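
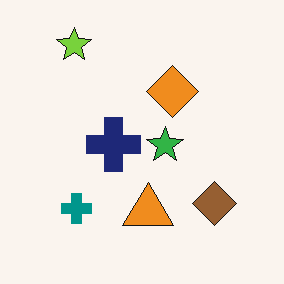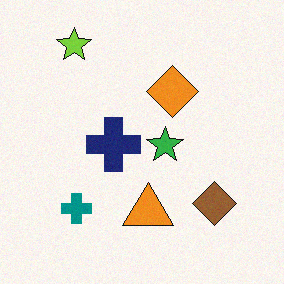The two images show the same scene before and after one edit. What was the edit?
This is the original image degraded with a light layer of grain.

Random speckle covers the whole image, including the flat background.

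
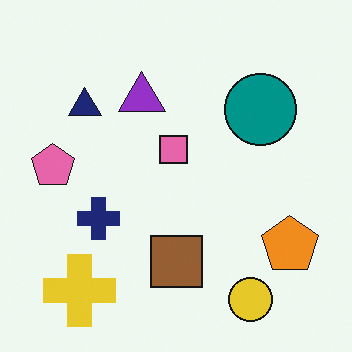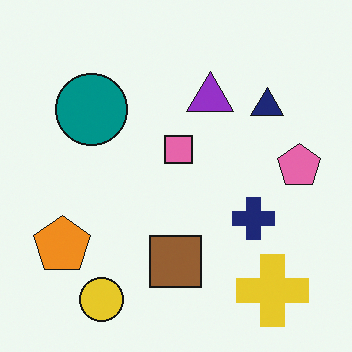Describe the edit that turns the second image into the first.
Flipped horizontally (left ↔ right).

The pink pentagon is in the right of the second image and the left of the first — shapes on opposite sides of the vertical midline have swapped in a mirror flip.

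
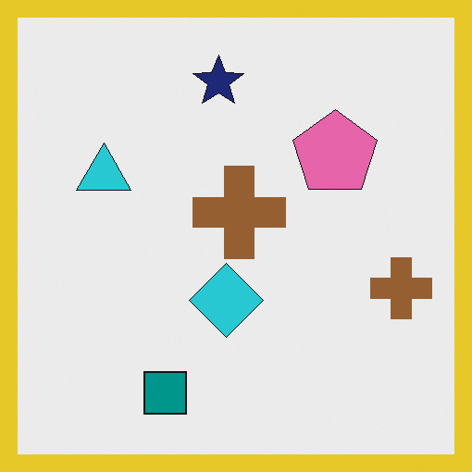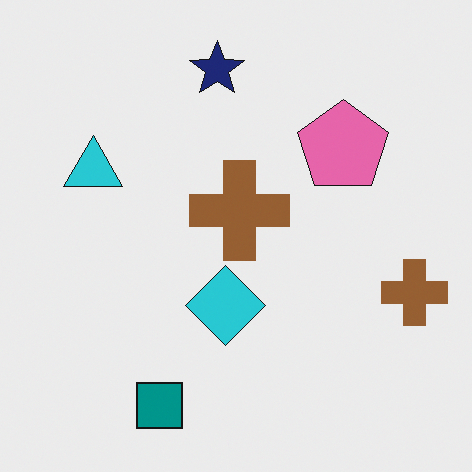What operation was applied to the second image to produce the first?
Framed with a yellow border.

A solid yellow frame runs around the edge of the first image, with the content slightly shrunk inside it.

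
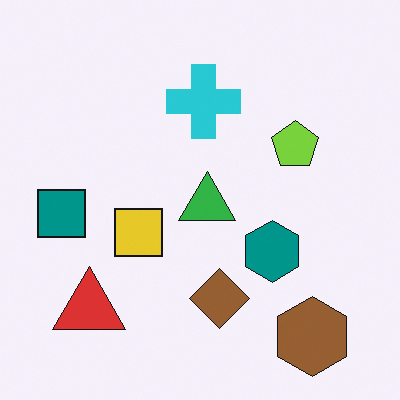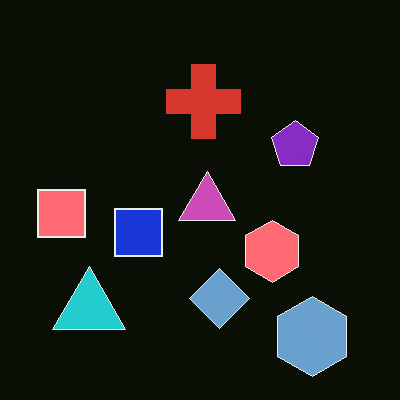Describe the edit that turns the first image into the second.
It was color-inverted (negative).

The light background has become dark and every shape's color is its complement — a photographic negative.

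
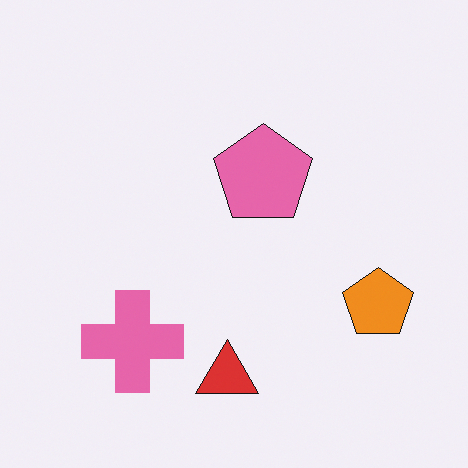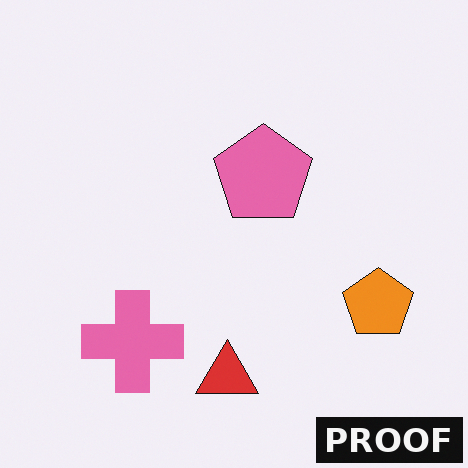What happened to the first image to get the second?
Watermarked with the text "PROOF" in the lower-right corner.

A dark label reading "PROOF" appears in the lower-right corner.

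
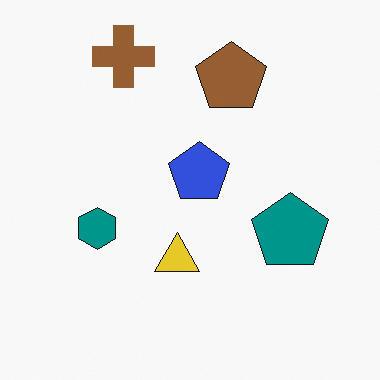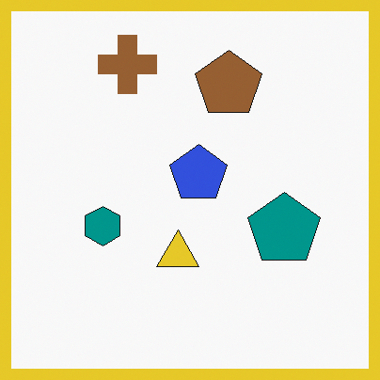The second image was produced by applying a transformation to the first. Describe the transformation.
Framed with a yellow border.

A solid yellow frame runs around the edge of the second image, with the content slightly shrunk inside it.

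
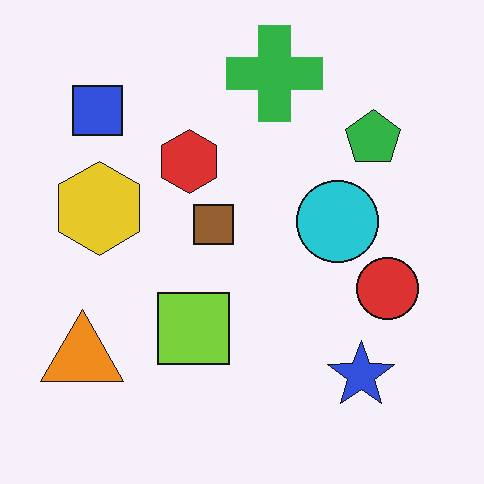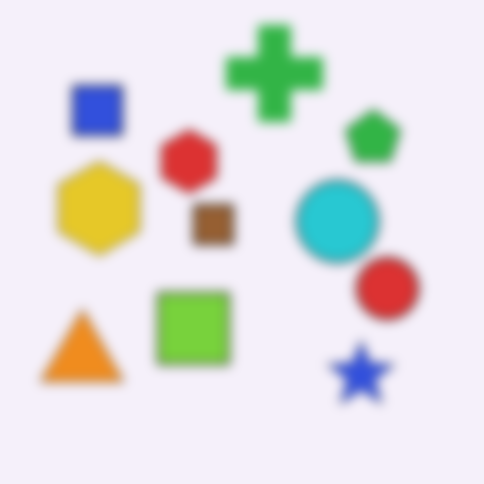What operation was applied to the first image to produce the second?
This is the original image strongly gaussian-blurred.

Shape edges and outlines are uniformly softened across the whole image.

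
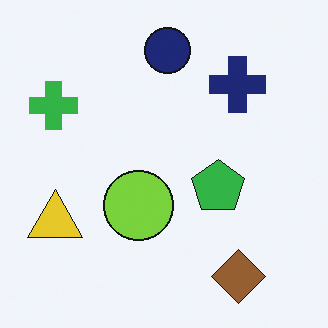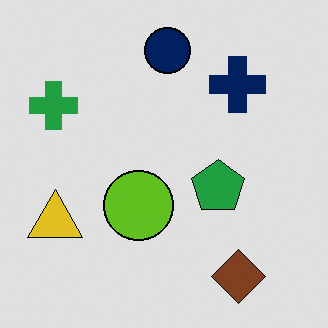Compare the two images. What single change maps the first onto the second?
Posterized to a reduced palette.

Each flat color has snapped to a coarser quantized level — most visibly, the near-white background has dropped to a flat grey.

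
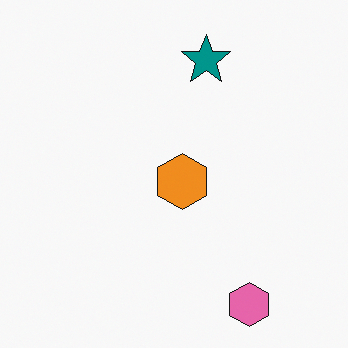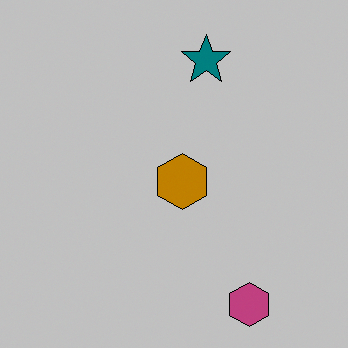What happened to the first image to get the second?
It was heavily posterized to just a handful of flat colors.

Each flat color has snapped to a coarser quantized level — most visibly, the near-white background has dropped to a flat grey.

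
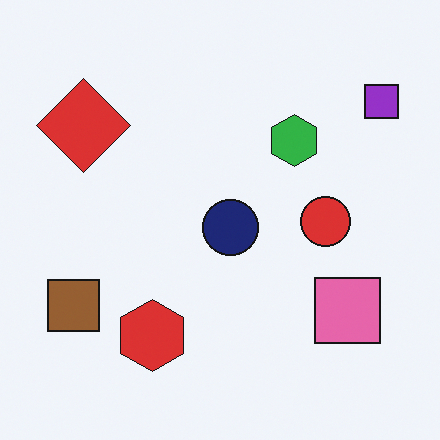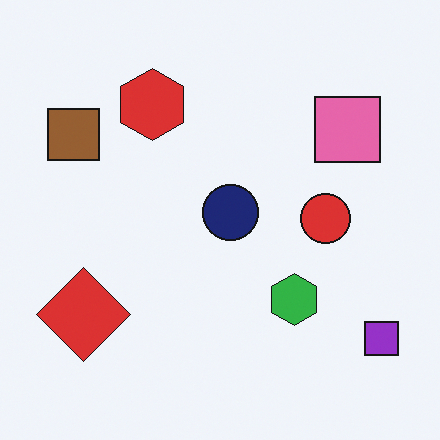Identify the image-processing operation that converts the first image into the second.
It was flipped vertically (top ↔ bottom).

The purple square is in the top-right of the first image and the bottom-right of the second — shapes on opposite sides of the horizontal midline have swapped in a mirror flip.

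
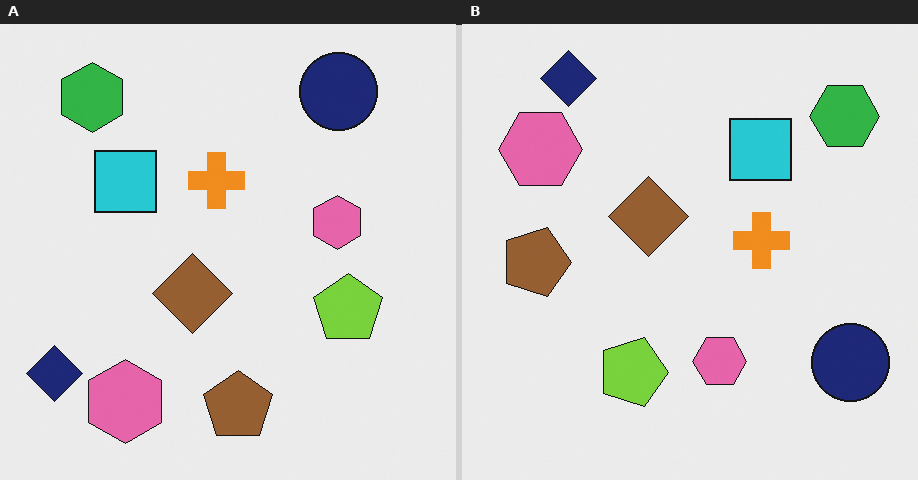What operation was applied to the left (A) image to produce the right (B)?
This is the original image rotated 90° clockwise.

The navy diamond sits in the bottom-left of the left (A) image and the top-left of the right (B) — consistent with a whole-image 90° clockwise rotation.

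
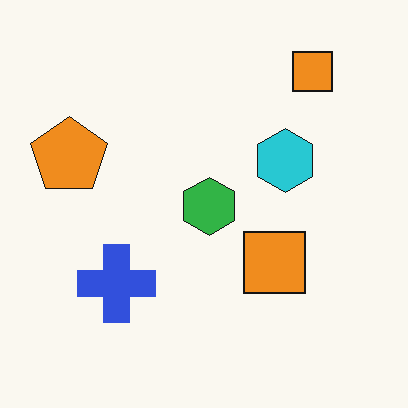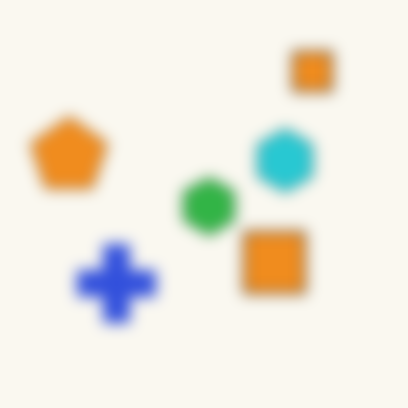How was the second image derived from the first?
The image was heavily blurred.

Shape edges and outlines are uniformly softened across the whole image.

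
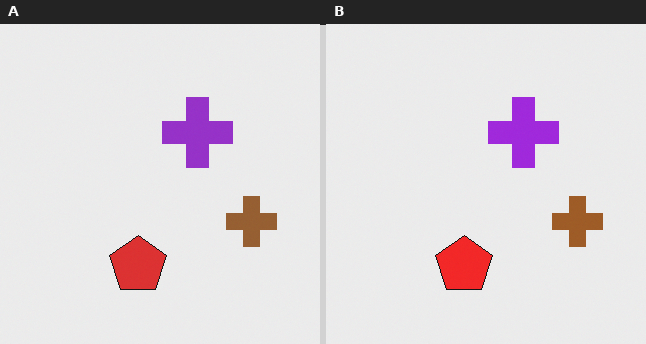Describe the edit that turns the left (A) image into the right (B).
Slightly oversaturated.

All colors are more vivid — a global saturation change.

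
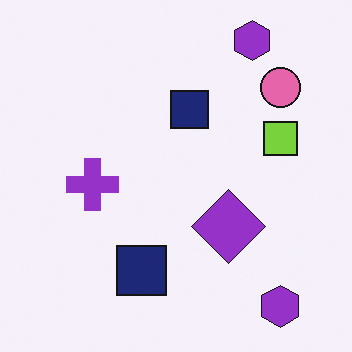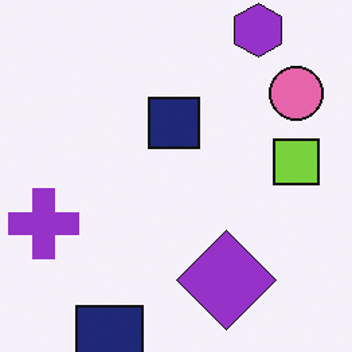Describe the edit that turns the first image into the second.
The second image is the first cropped slightly and scaled back up.

The visible shapes are larger and the field of view is narrower; shapes near the original edges may be partly or wholly outside the frame — a crop-and-rescale.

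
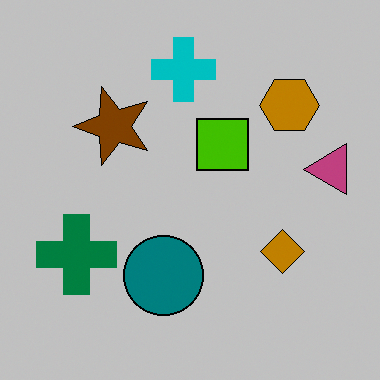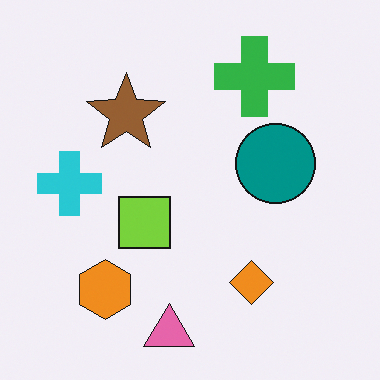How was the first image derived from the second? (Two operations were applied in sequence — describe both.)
The image was heavily posterized to just a handful of flat colors, then transposed (reflected across the top-left ↔ bottom-right diagonal).

Each flat color has snapped to a coarser quantized level — most visibly, the near-white background has dropped to a flat grey. Shapes have swapped their row and column positions — what was in the top-right is now in the bottom-left — a diagonal reflection.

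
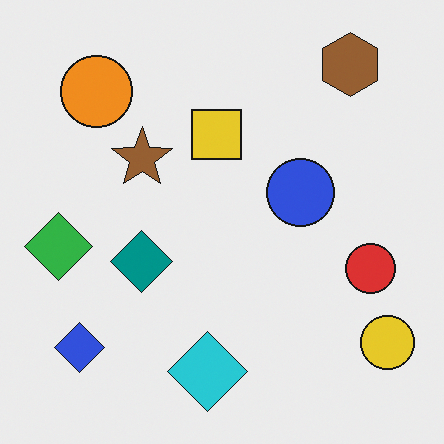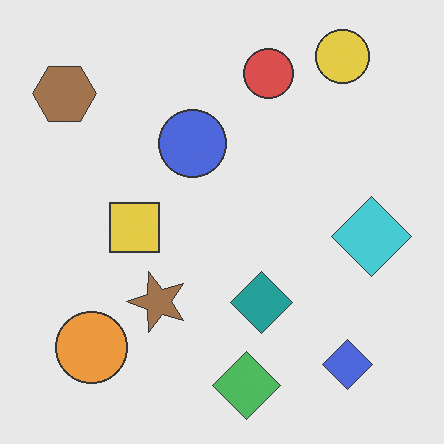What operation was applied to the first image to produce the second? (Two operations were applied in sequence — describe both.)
The image was given slightly reduced contrast, then rotated 90° counter-clockwise.

Tones are pushed toward mid-grey across the whole image — a global contrast change. The yellow circle sits in the bottom-right of the first image and the top-right of the second — consistent with a whole-image 90° counter-clockwise rotation.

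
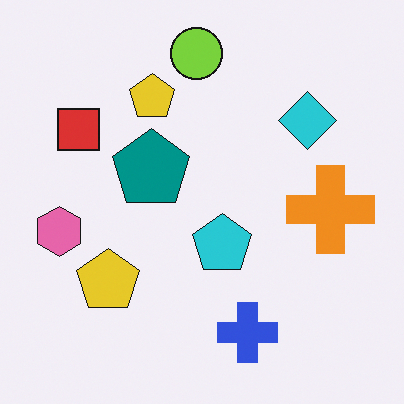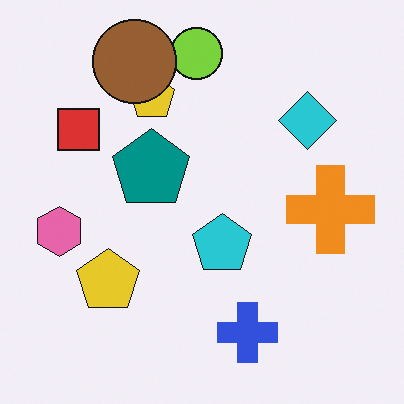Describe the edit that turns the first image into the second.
The second image is the first overlaid with an additional brown circle.

A brown circle appears in the second image that is absent from the first.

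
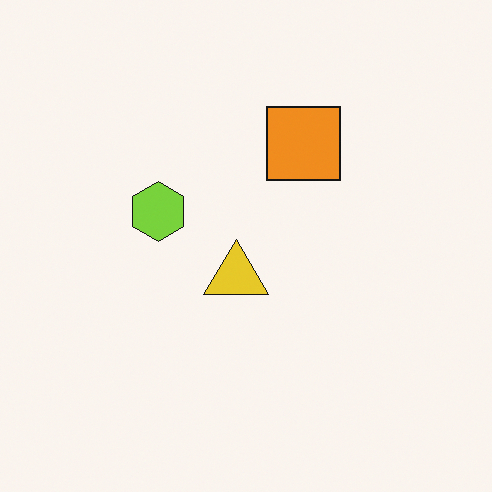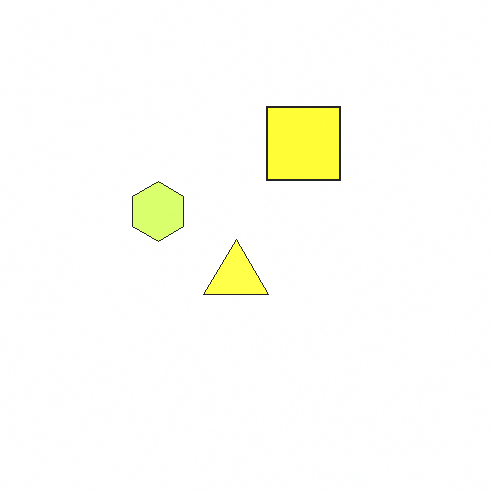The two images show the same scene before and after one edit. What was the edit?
It was brightened a lot.

Every pixel — background and shapes alike — is uniformly brightened.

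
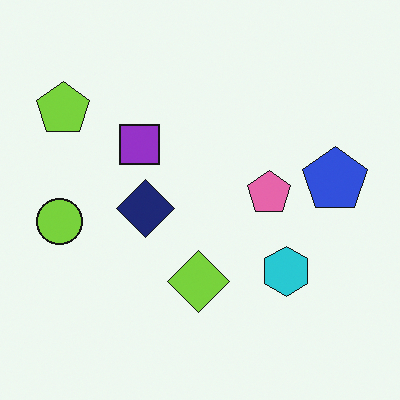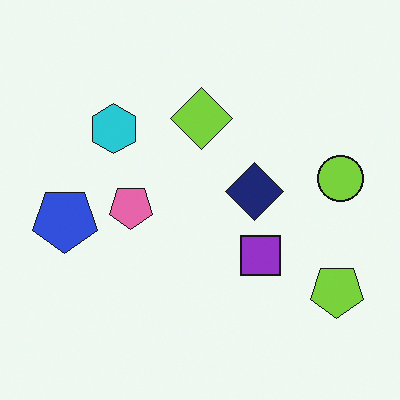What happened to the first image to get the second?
The transformation is: rotated 180°.

The lime pentagon sits in the top-left of the first image and the bottom-right of the second — consistent with a whole-image 180° rotation.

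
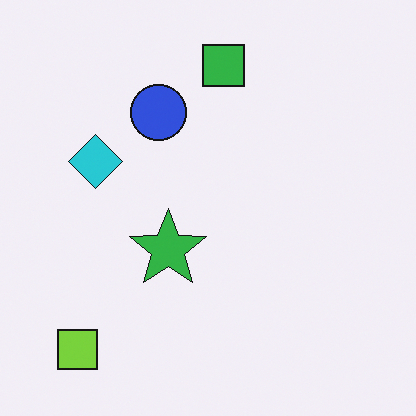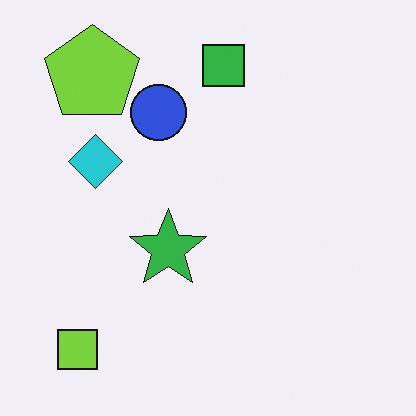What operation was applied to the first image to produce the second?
The image was overlaid with an additional lime pentagon.

A lime pentagon appears in the second image that is absent from the first.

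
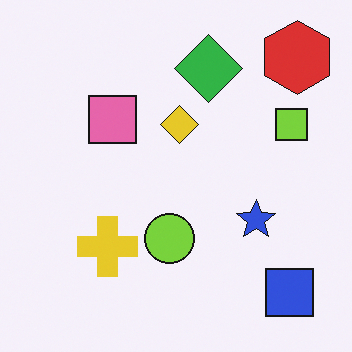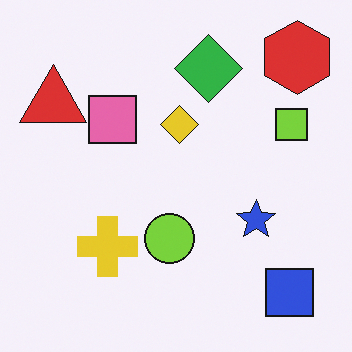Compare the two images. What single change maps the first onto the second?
It was overlaid with an additional red triangle.

A red triangle appears in the second image that is absent from the first.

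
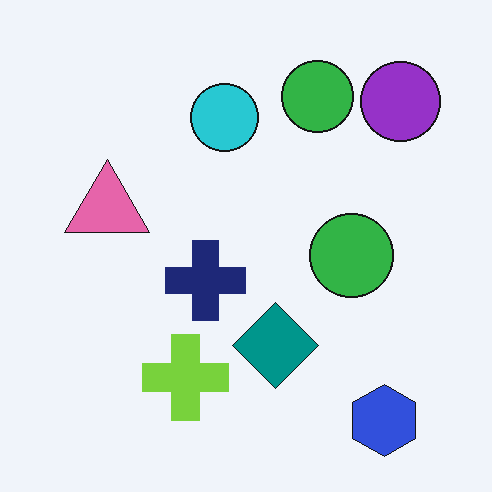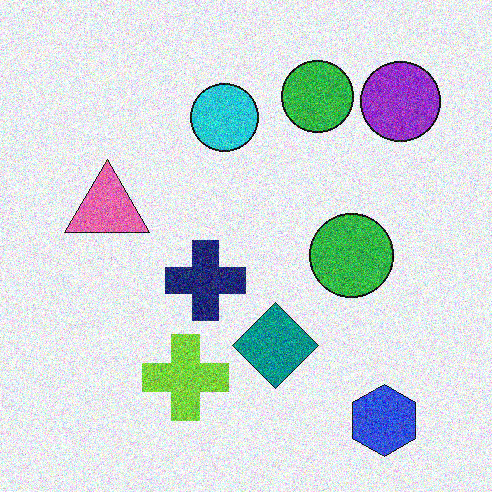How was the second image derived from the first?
The second image is the first degraded with heavy additive noise.

Random speckle covers the whole image, including the flat background.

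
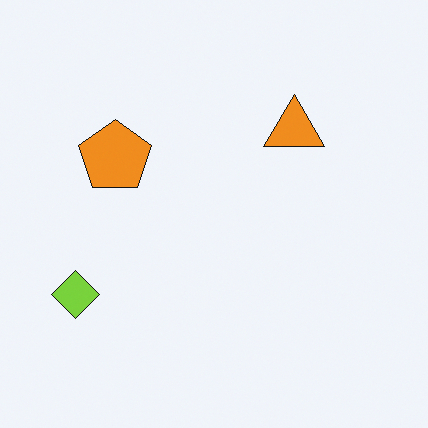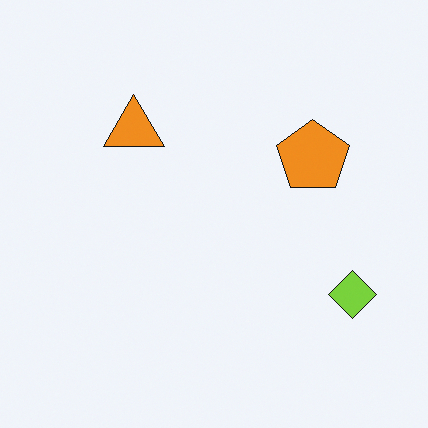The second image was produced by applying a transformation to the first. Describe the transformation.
The transformation is: flipped horizontally (left ↔ right).

The lime diamond is in the bottom-left of the first image and the bottom-right of the second — shapes on opposite sides of the vertical midline have swapped in a mirror flip.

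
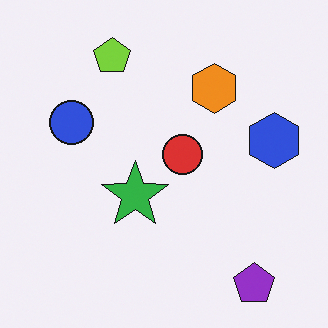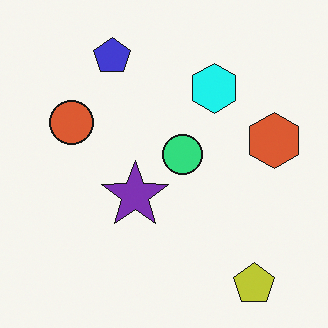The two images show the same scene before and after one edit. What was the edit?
Hue-shifted noticeably.

Every shape's color has rotated by the same amount around the hue wheel — a uniform hue shift.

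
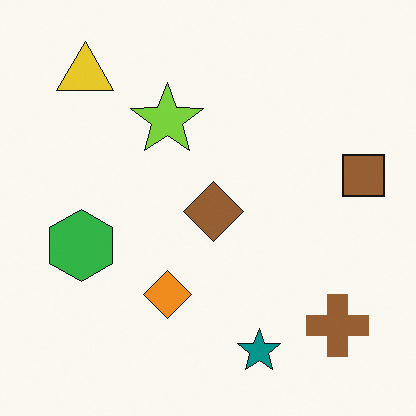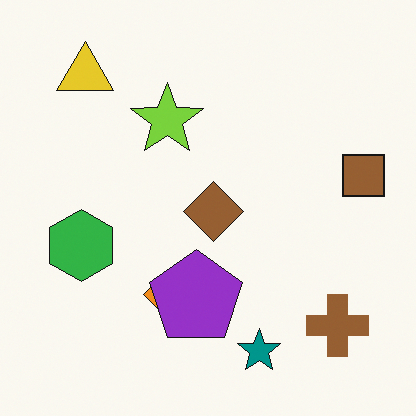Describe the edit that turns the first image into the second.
The second image is the first overlaid with an additional purple pentagon.

A purple pentagon appears in the second image that is absent from the first.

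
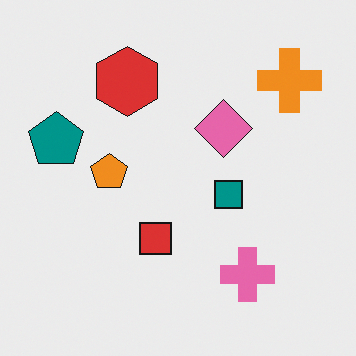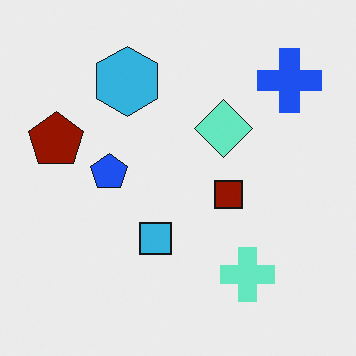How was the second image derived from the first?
Hue-shifted through roughly half the color wheel.

Every shape's color has rotated by the same amount around the hue wheel — a uniform hue shift.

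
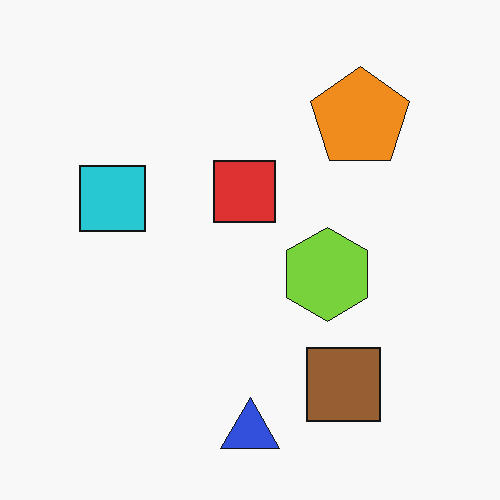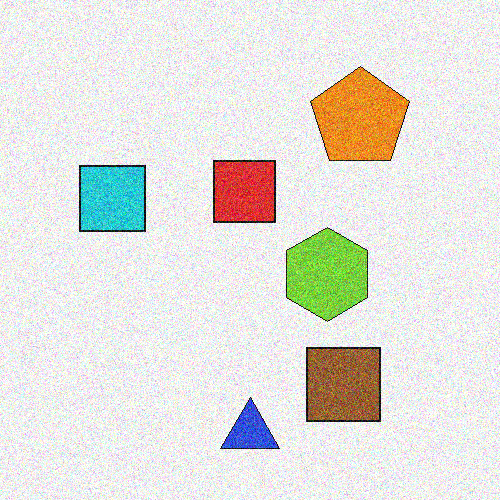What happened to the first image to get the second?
The transformation is: degraded with strong gaussian noise.

Random speckle covers the whole image, including the flat background.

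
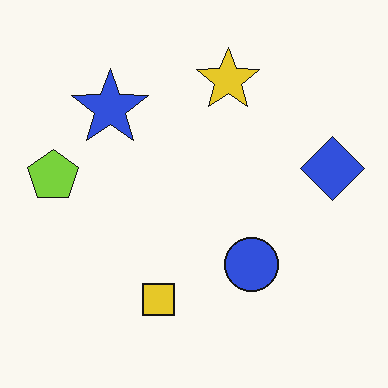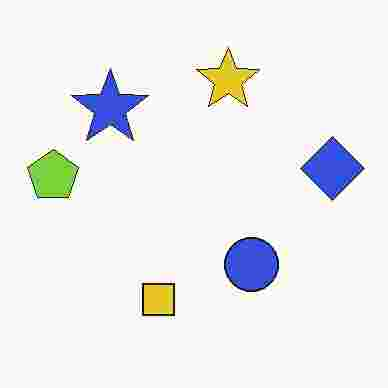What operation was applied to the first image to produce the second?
Degraded with heavy JPEG compression.

Blocky 8×8 compression artifacts appear around shape edges and the flat background shows ringing — characteristic JPEG degradation.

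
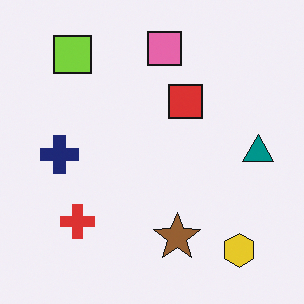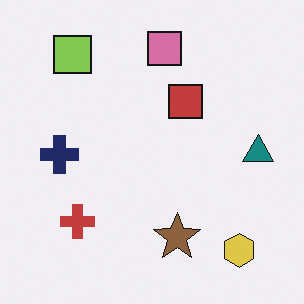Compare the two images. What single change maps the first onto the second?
The image was slightly desaturated.

All colors are more muted and greyish — a global saturation change.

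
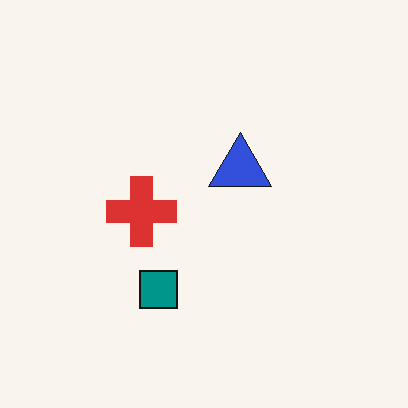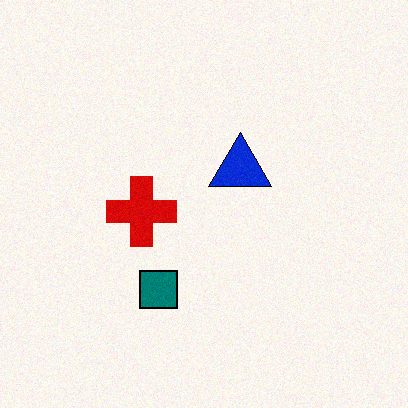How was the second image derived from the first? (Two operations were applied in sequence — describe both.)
The transformation is: degraded with light additive noise, then given slightly increased contrast.

Random speckle covers the whole image, including the flat background. Tones are pushed away from mid-grey across the whole image — a global contrast change.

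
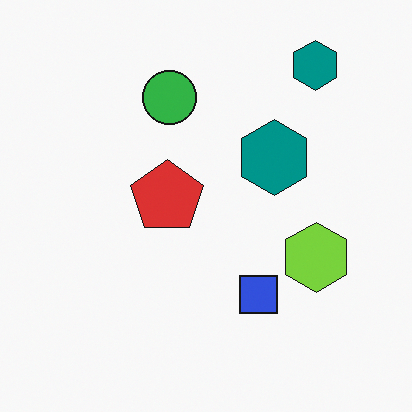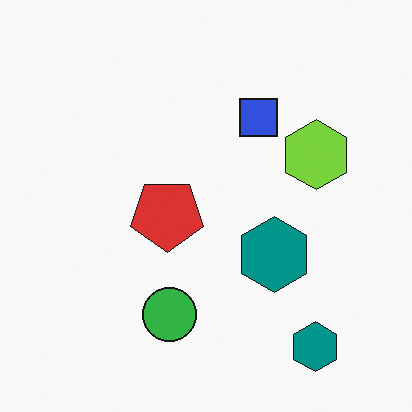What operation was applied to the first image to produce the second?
The transformation is: flipped vertically (top ↔ bottom).

The green circle is in the top of the first image and the bottom of the second — shapes on opposite sides of the horizontal midline have swapped in a mirror flip.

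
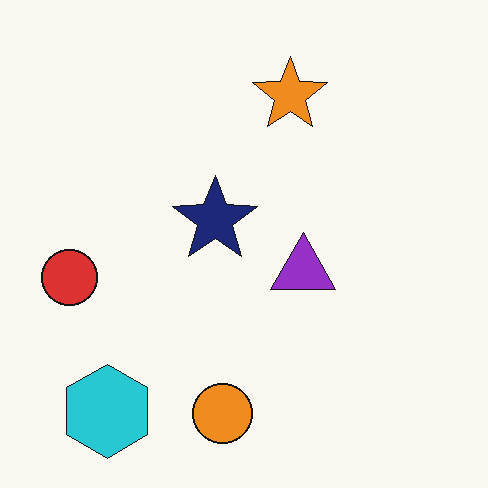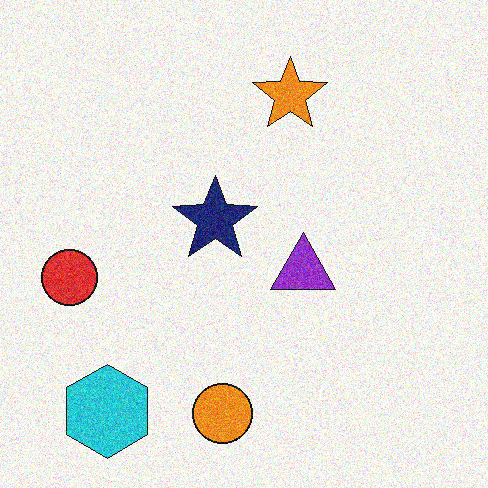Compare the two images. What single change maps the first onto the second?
Degraded with visible gaussian noise.

Random speckle covers the whole image, including the flat background.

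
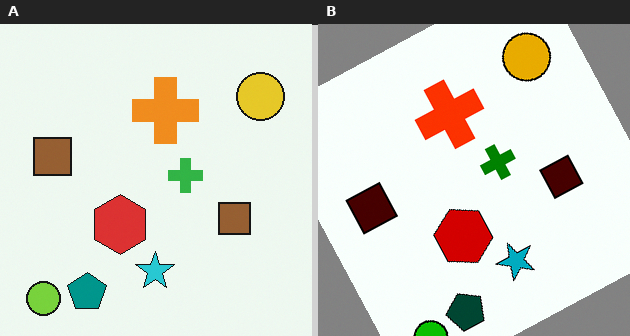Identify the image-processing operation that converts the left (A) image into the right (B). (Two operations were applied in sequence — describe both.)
The image was boosted in contrast, then rotated counter-clockwise by a clearly visible amount.

Tones are pushed away from mid-grey across the whole image — a global contrast change. Every shape is tilted by the same angle and the image corners show triangular fill wedges — a whole-image rotation by a non-right angle.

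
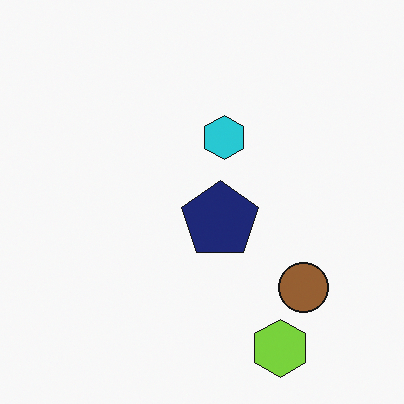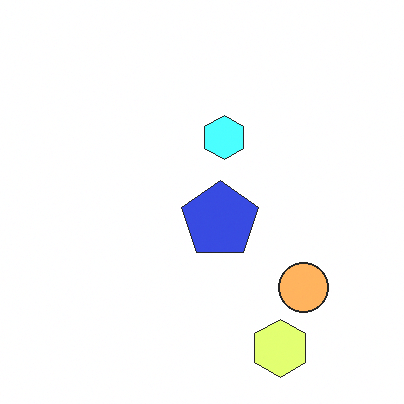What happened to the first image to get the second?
The second image is the first substantially brightened.

Every pixel — background and shapes alike — is uniformly brightened.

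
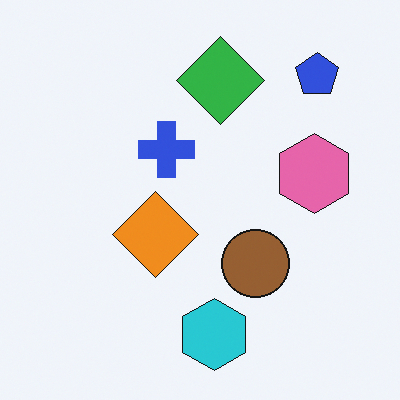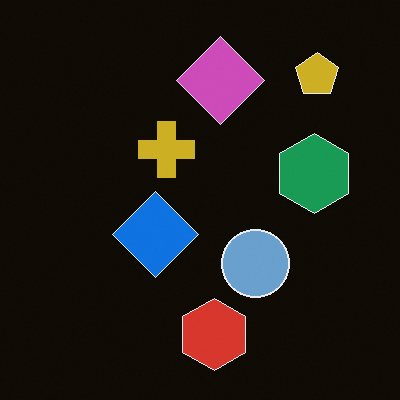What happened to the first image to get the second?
It was color-inverted (negative).

The light background has become dark and every shape's color is its complement — a photographic negative.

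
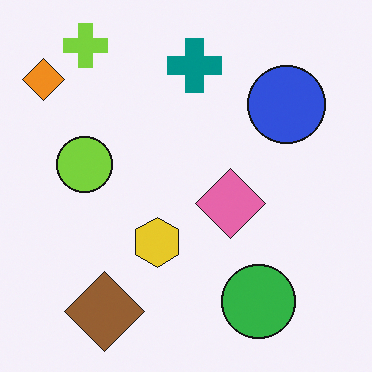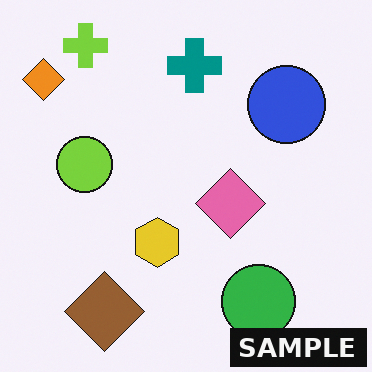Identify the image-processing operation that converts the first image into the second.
The second image is the first watermarked with the text "SAMPLE" in the lower-right corner.

A dark label reading "SAMPLE" appears in the lower-right corner.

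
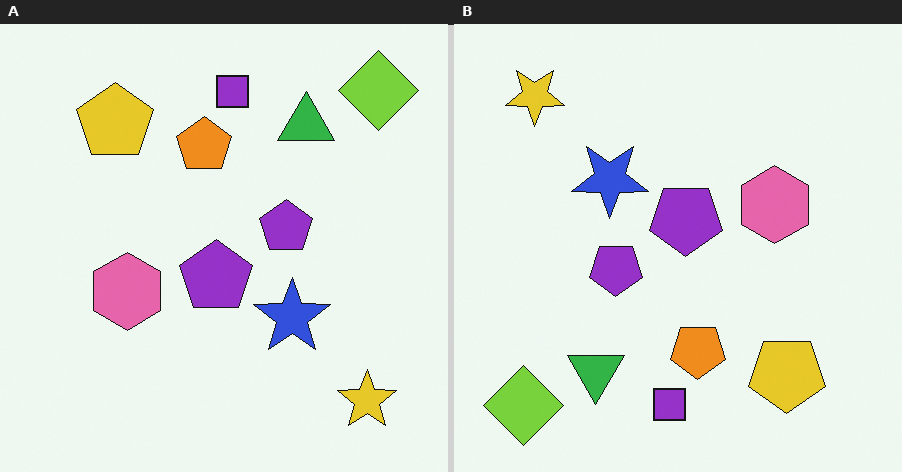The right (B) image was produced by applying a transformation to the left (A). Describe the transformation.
Rotated 180°.

The lime diamond sits in the top-right of the left (A) image and the bottom-left of the right (B) — consistent with a whole-image 180° rotation.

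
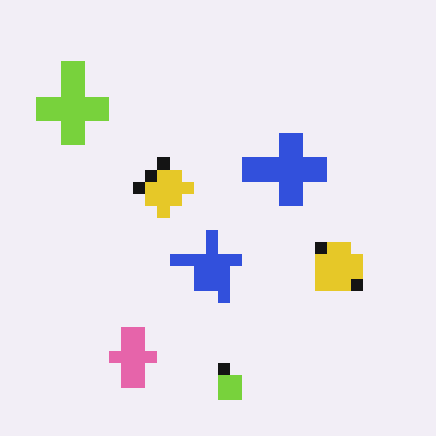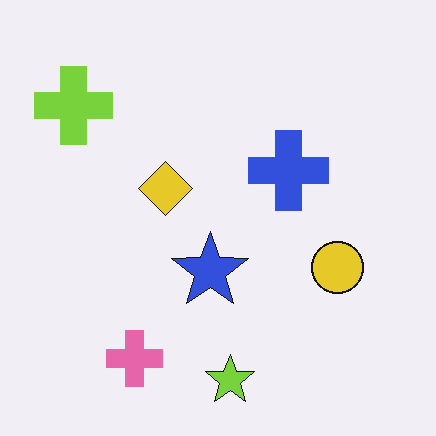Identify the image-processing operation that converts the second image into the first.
The transformation is: coarsely pixelated.

Shapes are reduced to large square blocks; fine edges and outlines are lost — a downscale-then-upscale (mosaic) effect.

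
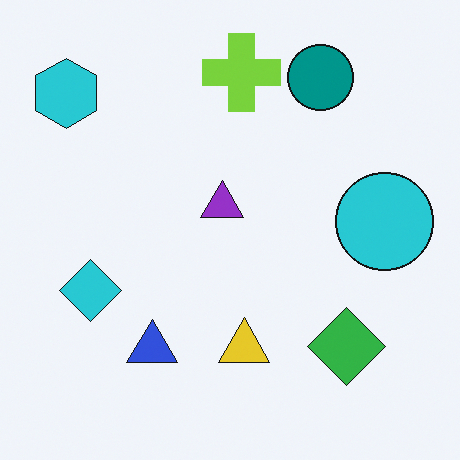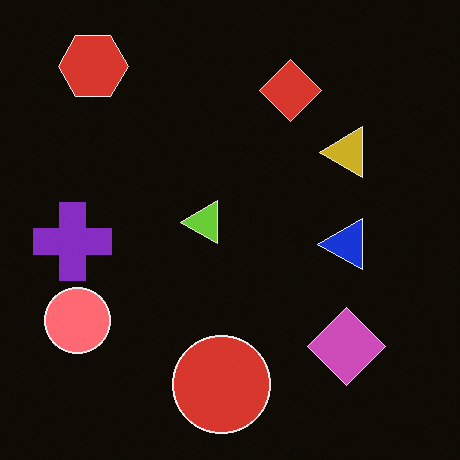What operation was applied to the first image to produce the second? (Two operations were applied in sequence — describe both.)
The second image is the first transposed (reflected across the top-left ↔ bottom-right diagonal), then color-inverted (negative).

Shapes have swapped their row and column positions — what was in the top-right is now in the bottom-left — a diagonal reflection. The light background has become dark and every shape's color is its complement — a photographic negative.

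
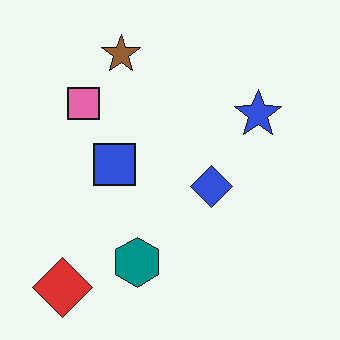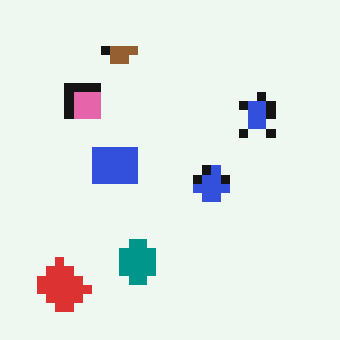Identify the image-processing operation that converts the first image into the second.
The image was coarsely pixelated.

Shapes are reduced to large square blocks; fine edges and outlines are lost — a downscale-then-upscale (mosaic) effect.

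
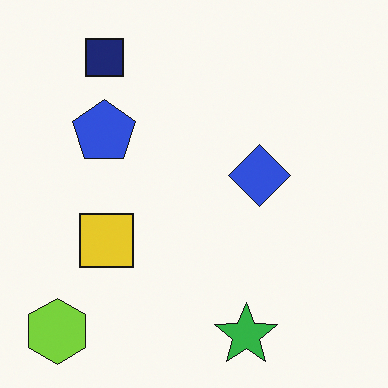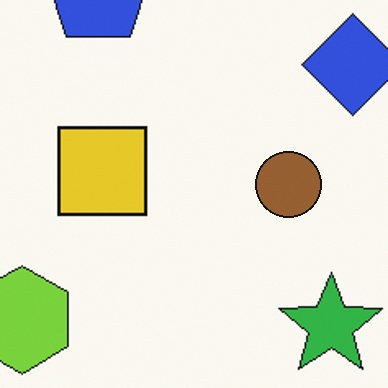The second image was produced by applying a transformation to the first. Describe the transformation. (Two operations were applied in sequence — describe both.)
The image was cropped tightly and scaled back up, then overlaid with an additional brown circle.

The visible shapes are larger and the field of view is narrower; shapes near the original edges may be partly or wholly outside the frame — a crop-and-rescale. A brown circle appears in the second image that is absent from the first.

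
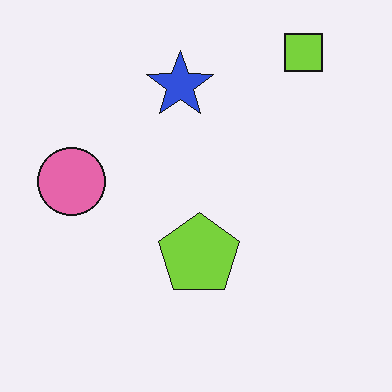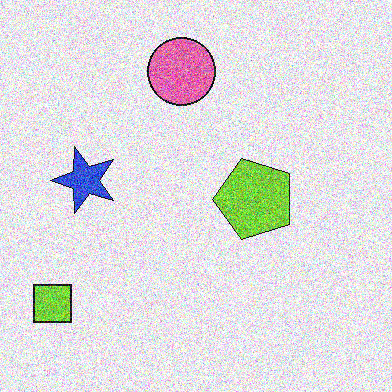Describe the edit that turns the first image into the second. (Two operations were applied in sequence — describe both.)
It was degraded with strong gaussian noise, then transposed (reflected across the top-left ↔ bottom-right diagonal).

Random speckle covers the whole image, including the flat background. Shapes have swapped their row and column positions — what was in the top-right is now in the bottom-left — a diagonal reflection.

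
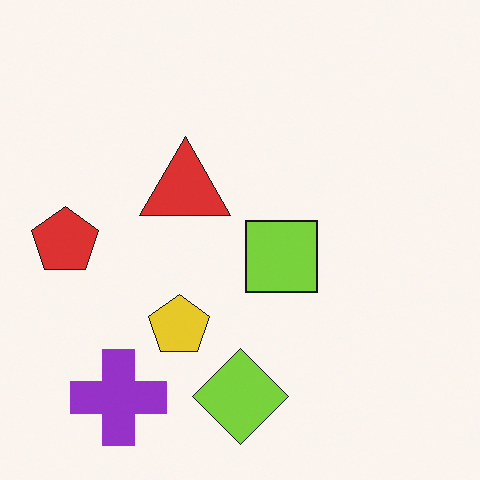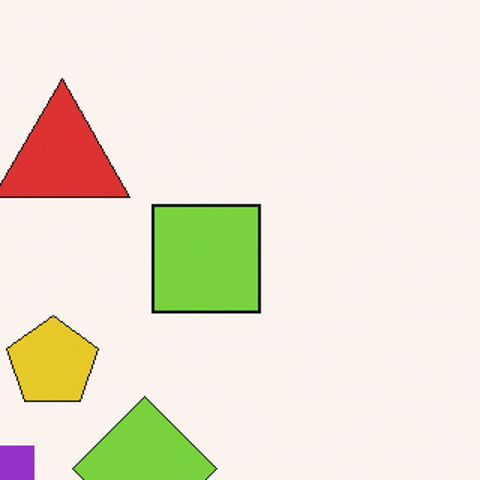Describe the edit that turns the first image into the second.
The image was cropped slightly and scaled back up.

The visible shapes are larger and the field of view is narrower; shapes near the original edges may be partly or wholly outside the frame — a crop-and-rescale.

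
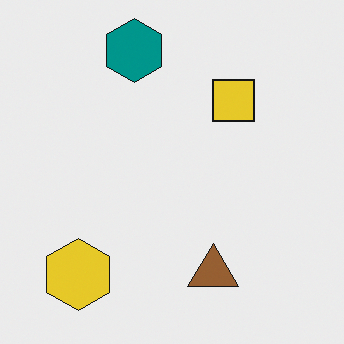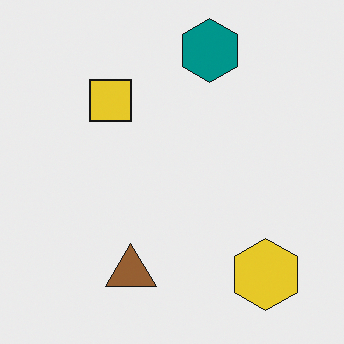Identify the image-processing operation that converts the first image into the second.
The second image is the first flipped horizontally (left ↔ right).

The yellow hexagon is in the bottom-left of the first image and the bottom-right of the second — shapes on opposite sides of the vertical midline have swapped in a mirror flip.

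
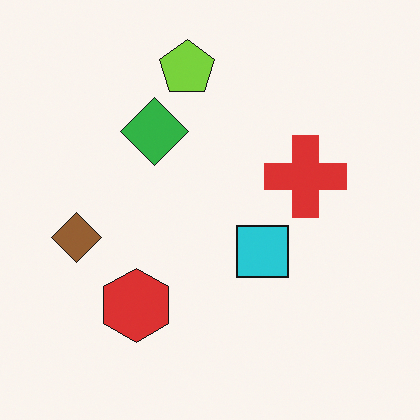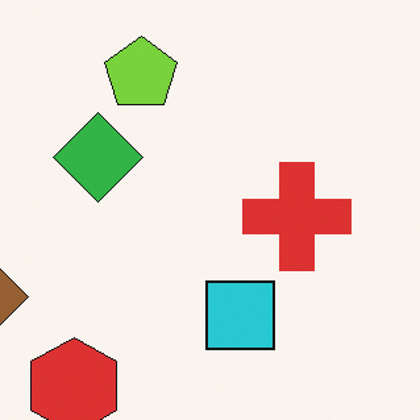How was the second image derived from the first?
The image was cropped to a modestly smaller region and rescaled.

The visible shapes are larger and the field of view is narrower; shapes near the original edges may be partly or wholly outside the frame — a crop-and-rescale.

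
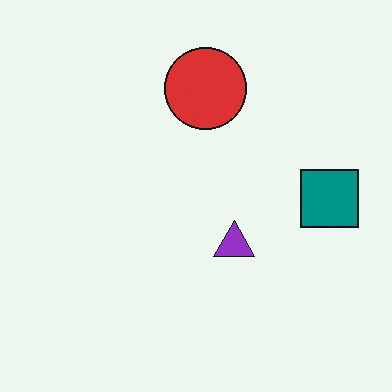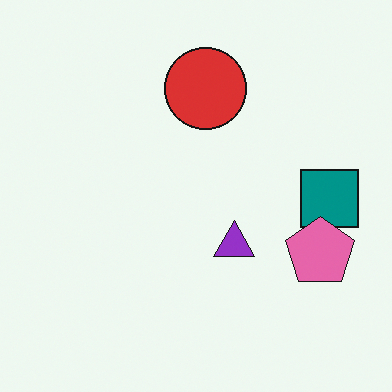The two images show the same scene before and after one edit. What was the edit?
The image was overlaid with an additional pink pentagon.

A pink pentagon appears in the second image that is absent from the first.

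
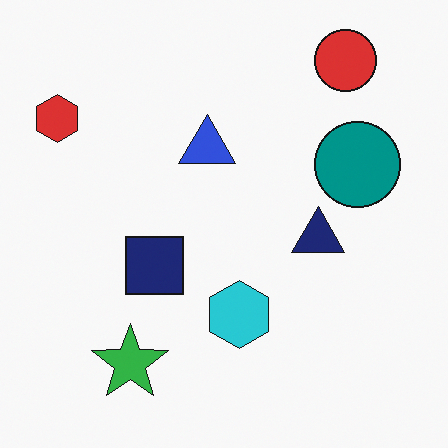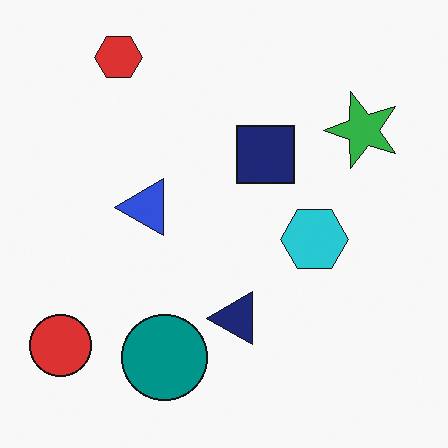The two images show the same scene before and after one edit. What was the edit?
The image was transposed (reflected across the top-left ↔ bottom-right diagonal).

Shapes have swapped their row and column positions — what was in the top-right is now in the bottom-left — a diagonal reflection.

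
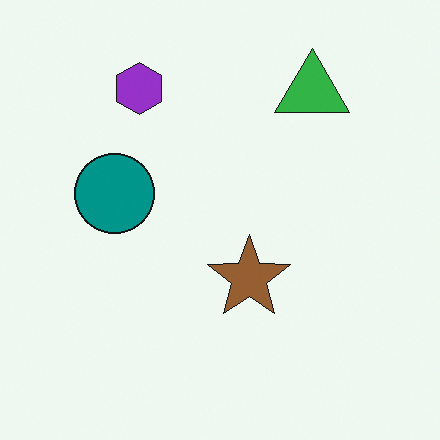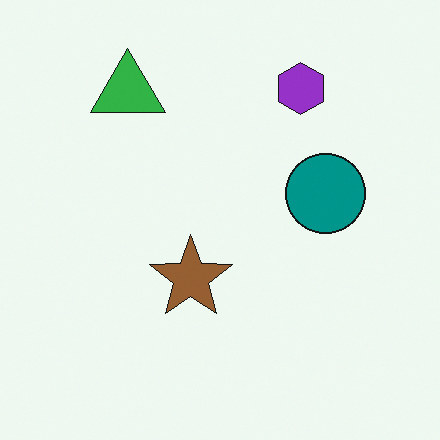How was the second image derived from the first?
The image was flipped horizontally (left ↔ right).

The teal circle is in the left of the first image and the right of the second — shapes on opposite sides of the vertical midline have swapped in a mirror flip.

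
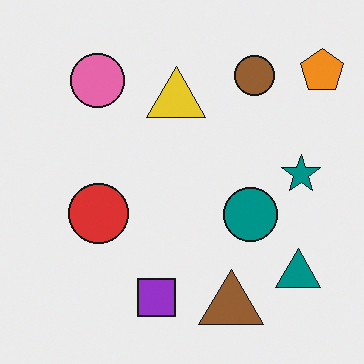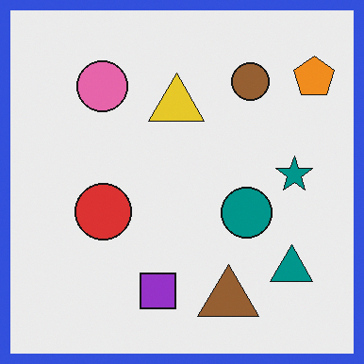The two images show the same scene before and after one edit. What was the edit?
Framed with a blue border.

A solid blue frame runs around the edge of the second image, with the content slightly shrunk inside it.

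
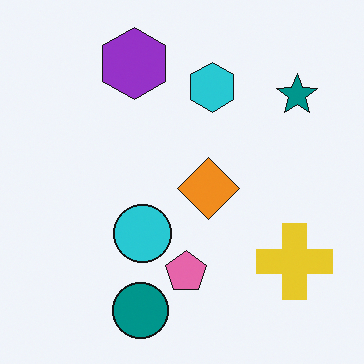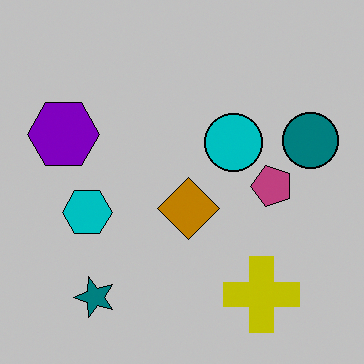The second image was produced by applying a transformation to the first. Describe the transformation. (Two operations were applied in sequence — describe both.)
It was transposed (reflected across the top-left ↔ bottom-right diagonal), then heavily posterized to just a handful of flat colors.

Shapes have swapped their row and column positions — what was in the top-right is now in the bottom-left — a diagonal reflection. Each flat color has snapped to a coarser quantized level — most visibly, the near-white background has dropped to a flat grey.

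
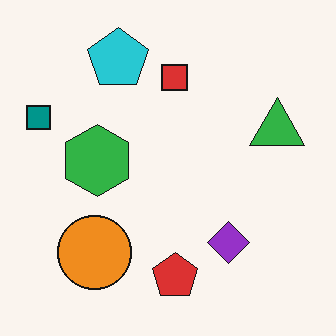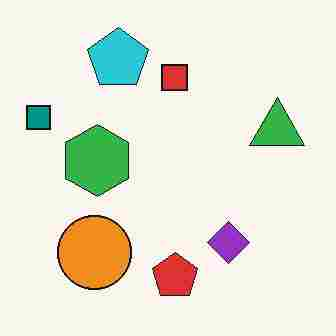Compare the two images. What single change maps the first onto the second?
The image was degraded with heavy JPEG compression.

Blocky 8×8 compression artifacts appear around shape edges and the flat background shows ringing — characteristic JPEG degradation.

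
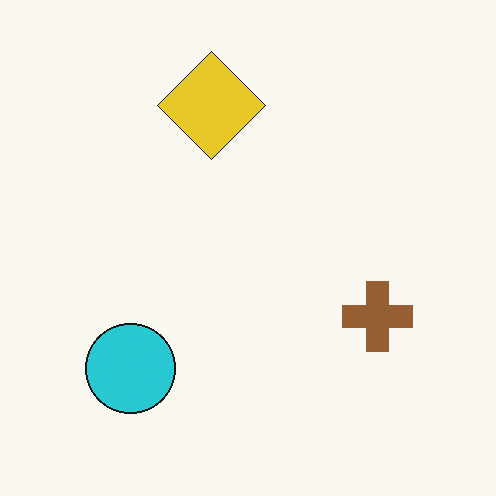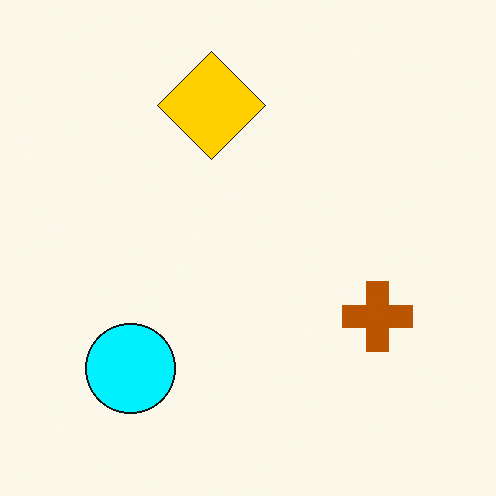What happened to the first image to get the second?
The image was made much more vivid (saturation change).

All colors are more vivid — a global saturation change.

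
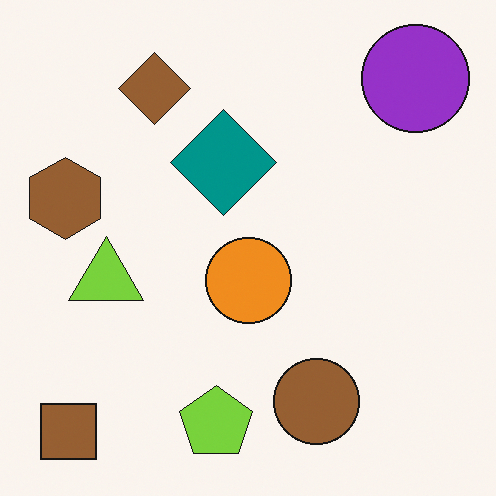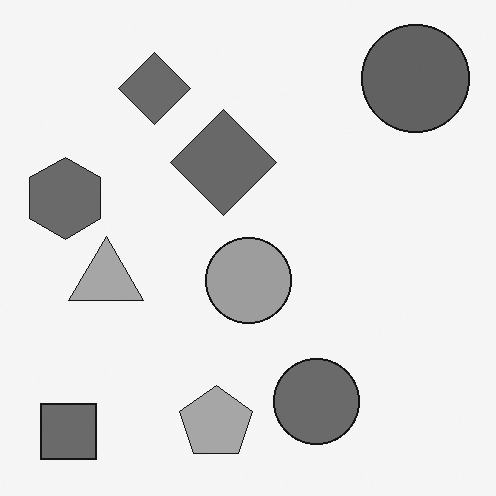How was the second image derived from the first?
The transformation is: converted to grayscale.

All color is removed — every shape is now a shade of grey.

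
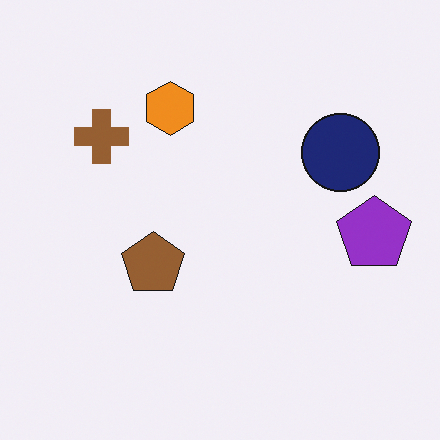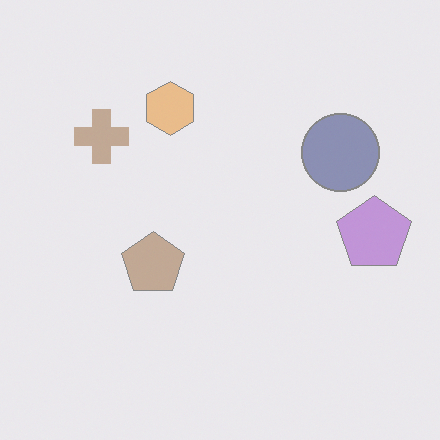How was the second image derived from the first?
The transformation is: washed out (contrast reduced).

Tones are pushed toward mid-grey across the whole image — a global contrast change.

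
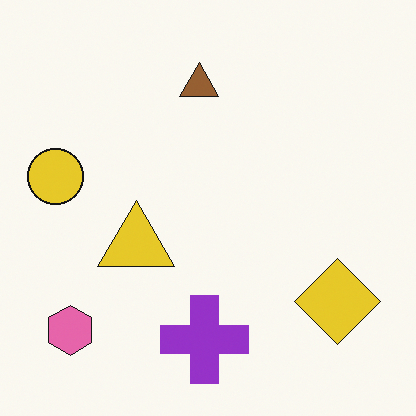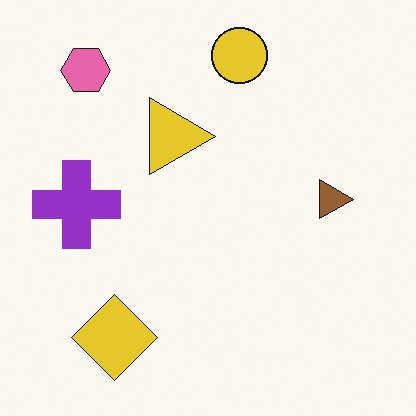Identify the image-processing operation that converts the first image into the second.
The transformation is: rotated 90° clockwise.

The pink hexagon sits in the bottom-left of the first image and the top-left of the second — consistent with a whole-image 90° clockwise rotation.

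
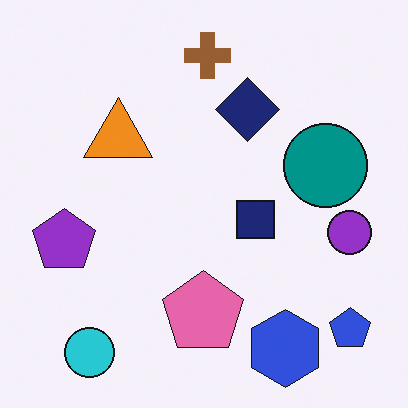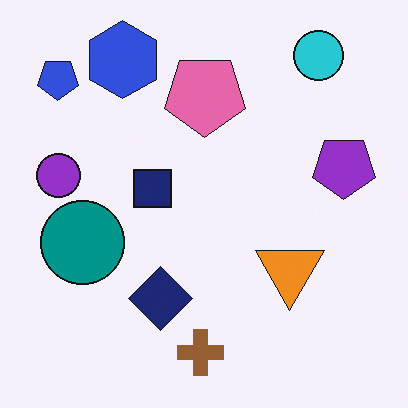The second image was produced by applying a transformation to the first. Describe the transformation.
The image was rotated 180°.

The blue pentagon sits in the bottom-right of the first image and the top-left of the second — consistent with a whole-image 180° rotation.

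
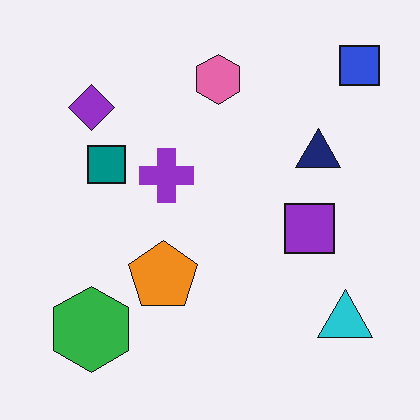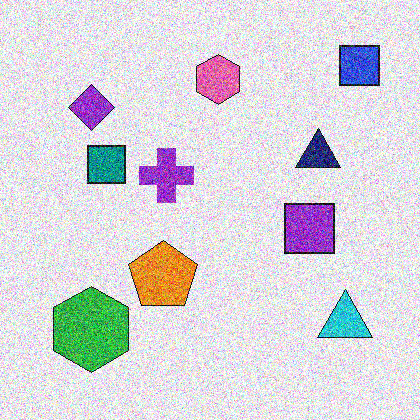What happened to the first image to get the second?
The second image is the first degraded with strong gaussian noise.

Random speckle covers the whole image, including the flat background.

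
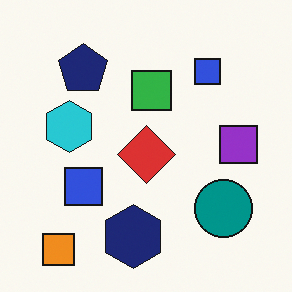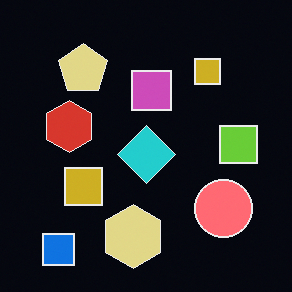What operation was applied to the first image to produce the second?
The transformation is: color-inverted (negative).

The light background has become dark and every shape's color is its complement — a photographic negative.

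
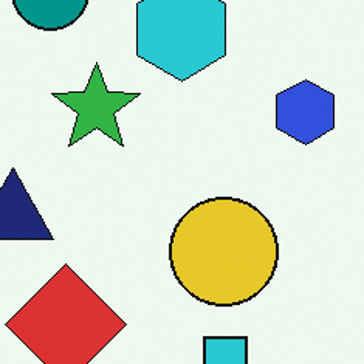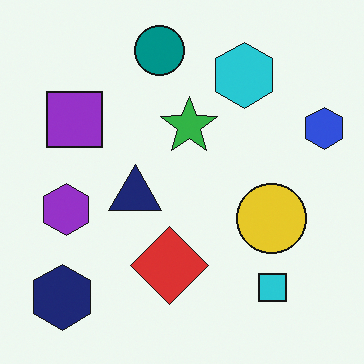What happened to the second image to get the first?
It was cropped to a modestly smaller region and rescaled.

The visible shapes are larger and the field of view is narrower; shapes near the original edges may be partly or wholly outside the frame — a crop-and-rescale.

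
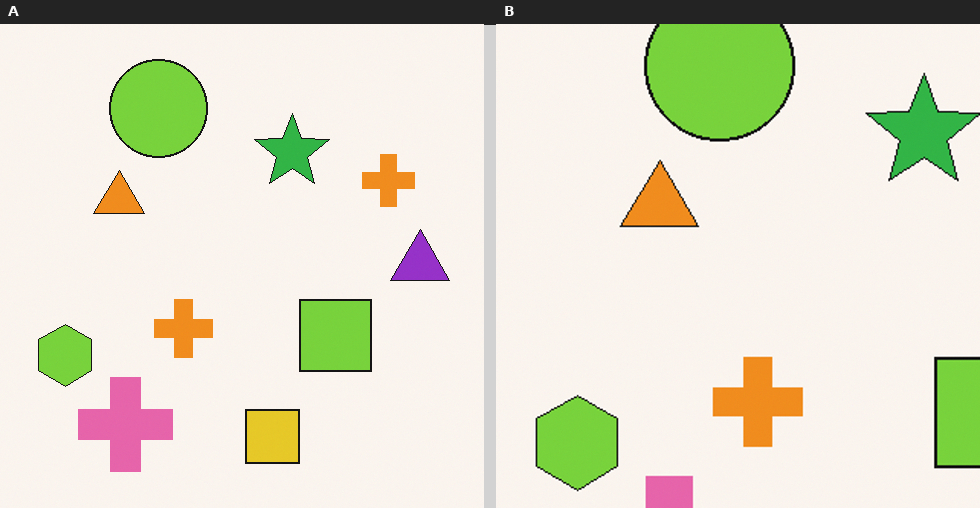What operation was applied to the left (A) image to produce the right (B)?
It was cropped slightly and scaled back up.

The visible shapes are larger and the field of view is narrower; shapes near the original edges may be partly or wholly outside the frame — a crop-and-rescale.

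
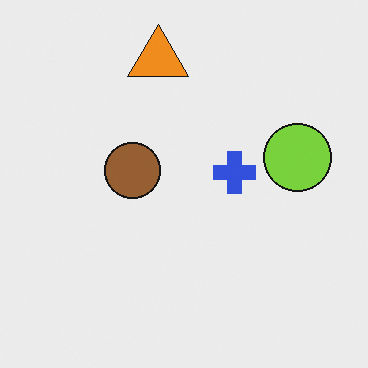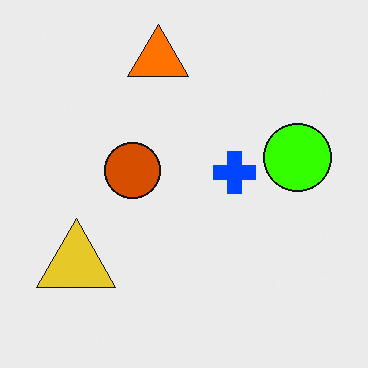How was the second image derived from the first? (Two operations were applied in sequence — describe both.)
This is the original image made much more vivid (saturation change), then overlaid with an additional yellow triangle.

All colors are more vivid — a global saturation change. A yellow triangle appears in the second image that is absent from the first.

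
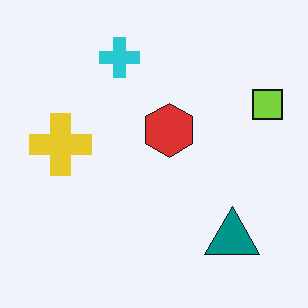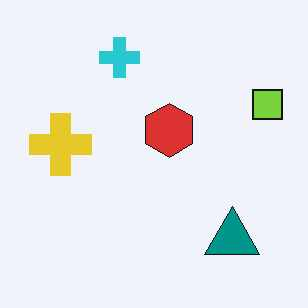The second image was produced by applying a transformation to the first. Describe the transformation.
The second image is the first JPEG-compressed with visible artifacts.

Blocky 8×8 compression artifacts appear around shape edges and the flat background shows ringing — characteristic JPEG degradation.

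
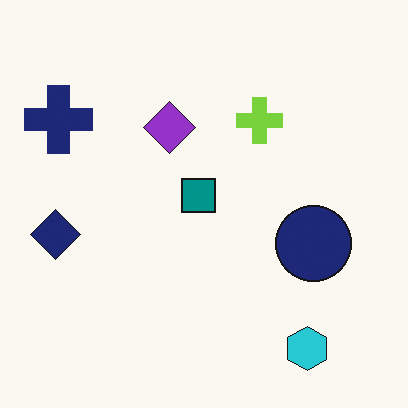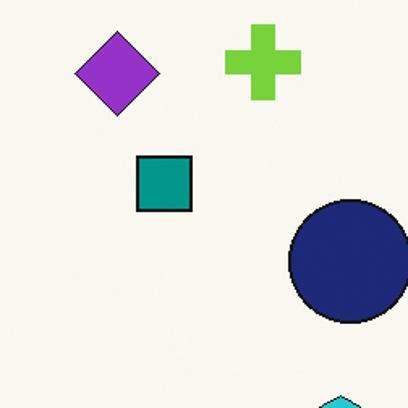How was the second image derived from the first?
Cropped to a noticeably smaller region and rescaled.

The visible shapes are larger and the field of view is narrower; shapes near the original edges may be partly or wholly outside the frame — a crop-and-rescale.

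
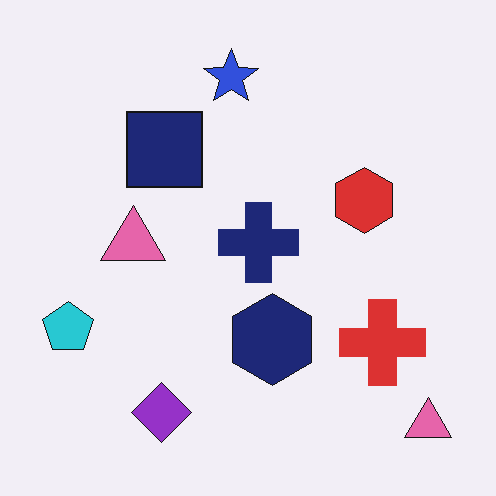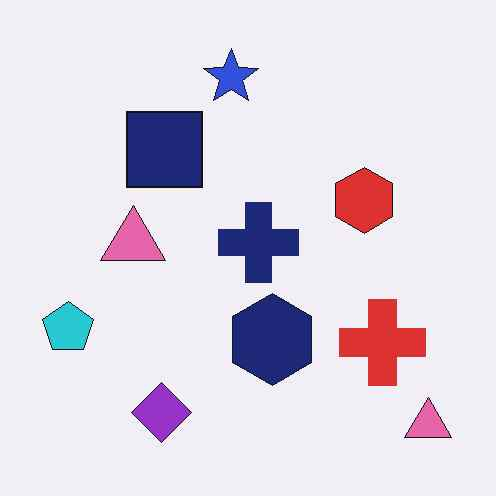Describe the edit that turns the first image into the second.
The image was given moderate JPEG compression.

Blocky 8×8 compression artifacts appear around shape edges and the flat background shows ringing — characteristic JPEG degradation.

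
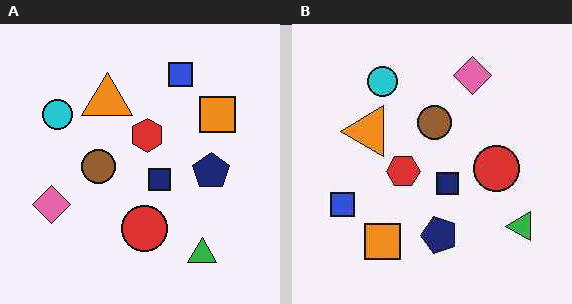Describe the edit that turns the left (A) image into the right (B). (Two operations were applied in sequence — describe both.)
JPEG-compressed with visible artifacts, then transposed (reflected across the top-left ↔ bottom-right diagonal).

Blocky 8×8 compression artifacts appear around shape edges and the flat background shows ringing — characteristic JPEG degradation. Shapes have swapped their row and column positions — what was in the top-right is now in the bottom-left — a diagonal reflection.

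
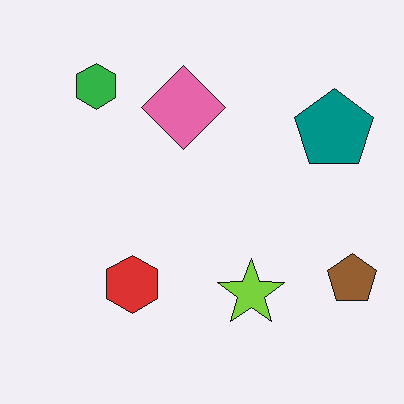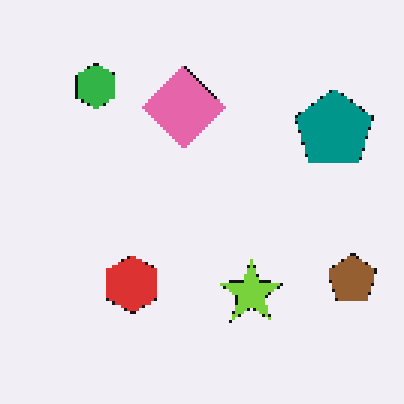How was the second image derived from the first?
This is the original image mildly pixelated.

Shapes are reduced to large square blocks; fine edges and outlines are lost — a downscale-then-upscale (mosaic) effect.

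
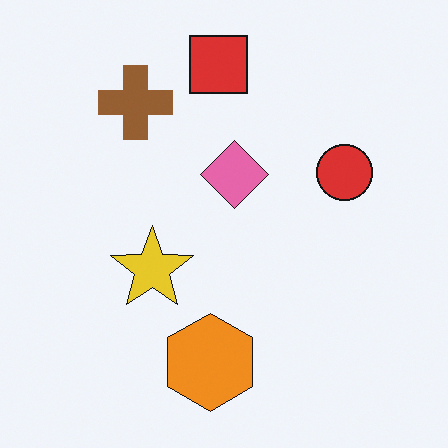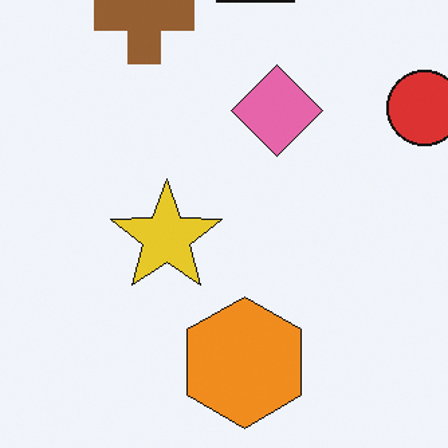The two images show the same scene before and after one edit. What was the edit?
The second image is the first cropped slightly and scaled back up.

The visible shapes are larger and the field of view is narrower; shapes near the original edges may be partly or wholly outside the frame — a crop-and-rescale.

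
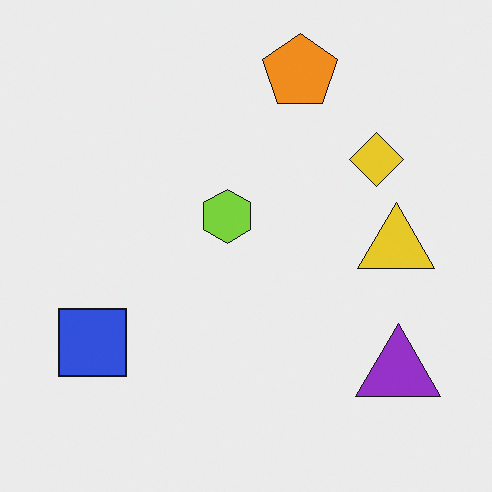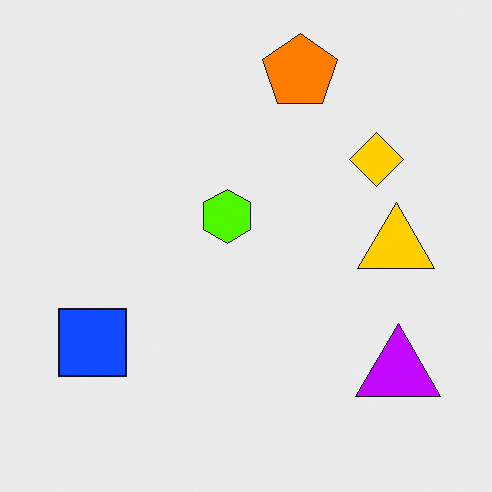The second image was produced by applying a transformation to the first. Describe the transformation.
It was made much more vivid (saturation change).

All colors are more vivid — a global saturation change.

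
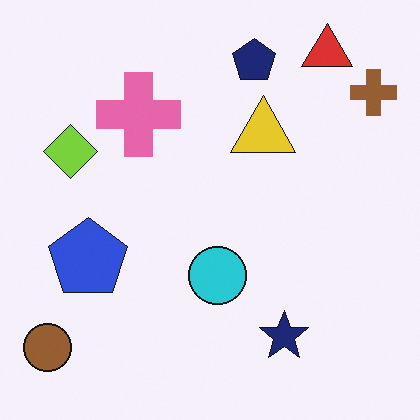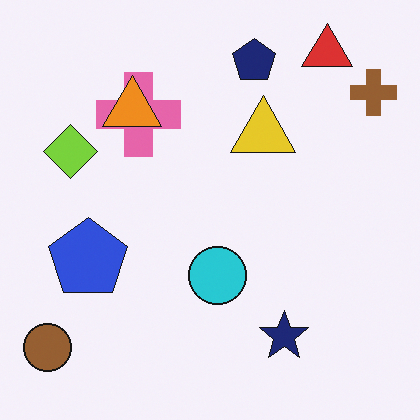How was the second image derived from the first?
It was overlaid with an additional orange triangle.

An orange triangle appears in the second image that is absent from the first.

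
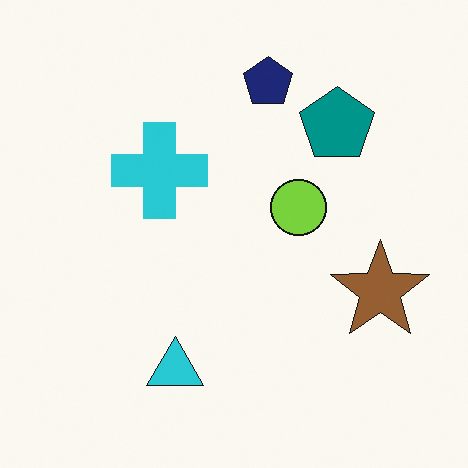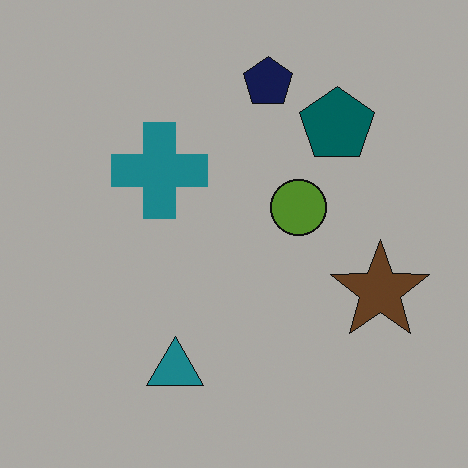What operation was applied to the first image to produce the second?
It was darkened a lot.

Every pixel — background and shapes alike — is uniformly darkened.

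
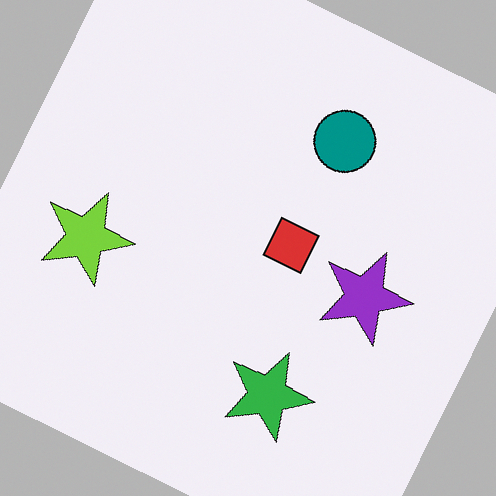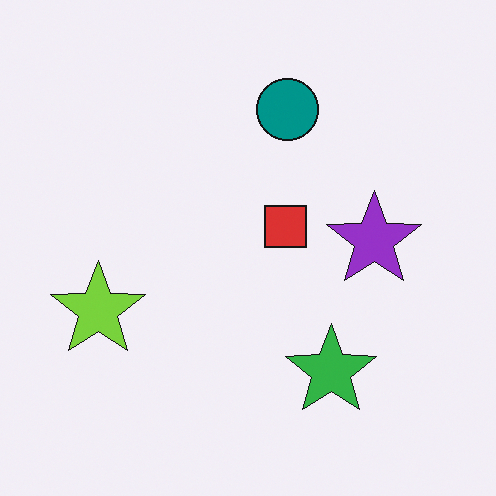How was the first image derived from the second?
It was rotated clockwise by a moderate amount.

Every shape is tilted by the same angle and the image corners show triangular fill wedges — a whole-image rotation by a non-right angle.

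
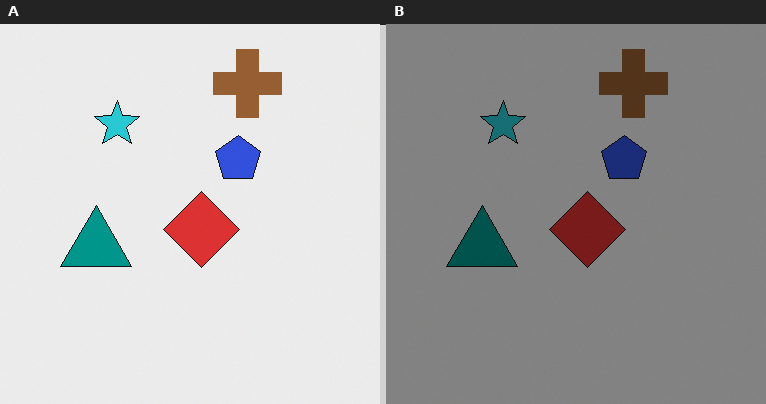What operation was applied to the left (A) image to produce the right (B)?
This is the original image noticeably darkened.

Every pixel — background and shapes alike — is uniformly darkened.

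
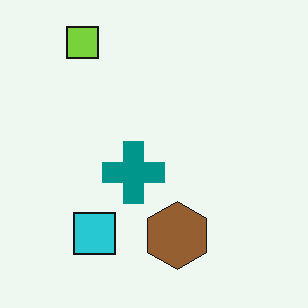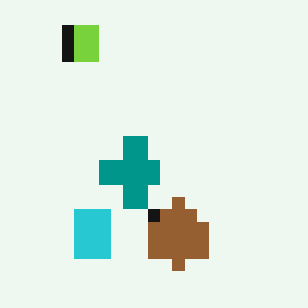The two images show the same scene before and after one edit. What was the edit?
The transformation is: coarsely pixelated.

Shapes are reduced to large square blocks; fine edges and outlines are lost — a downscale-then-upscale (mosaic) effect.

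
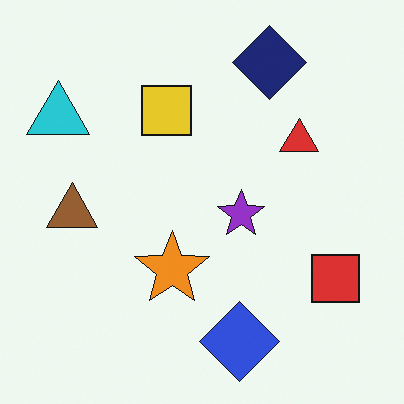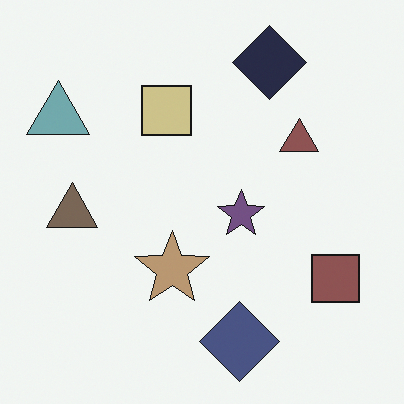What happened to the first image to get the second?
The transformation is: made much more muted (saturation change).

All colors are more muted and greyish — a global saturation change.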